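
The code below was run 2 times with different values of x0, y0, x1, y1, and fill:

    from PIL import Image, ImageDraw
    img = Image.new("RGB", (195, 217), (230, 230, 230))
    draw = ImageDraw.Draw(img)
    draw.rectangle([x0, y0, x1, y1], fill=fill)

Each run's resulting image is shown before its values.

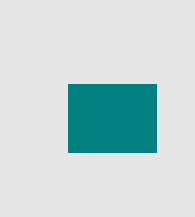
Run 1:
x0 = 68
y0 = 84
x1 = 156
y1 = 152
fill = 'teal'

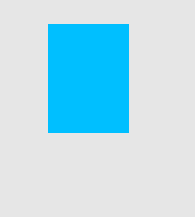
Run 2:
x0 = 48
y0 = 24
x1 = 128
y1 = 132
fill = 'deepskyblue'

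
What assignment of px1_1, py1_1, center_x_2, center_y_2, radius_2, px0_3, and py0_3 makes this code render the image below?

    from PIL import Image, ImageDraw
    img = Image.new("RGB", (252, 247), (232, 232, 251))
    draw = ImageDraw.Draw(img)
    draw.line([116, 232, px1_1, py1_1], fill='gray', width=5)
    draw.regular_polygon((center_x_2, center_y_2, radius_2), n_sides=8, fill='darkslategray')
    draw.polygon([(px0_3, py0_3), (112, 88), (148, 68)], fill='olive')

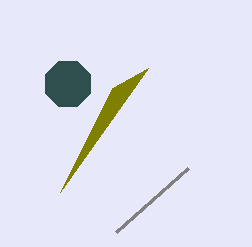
px1_1 = 188; py1_1 = 168; center_x_2 = 68; center_y_2 = 84; radius_2 = 24; px0_3 = 60; py0_3 = 192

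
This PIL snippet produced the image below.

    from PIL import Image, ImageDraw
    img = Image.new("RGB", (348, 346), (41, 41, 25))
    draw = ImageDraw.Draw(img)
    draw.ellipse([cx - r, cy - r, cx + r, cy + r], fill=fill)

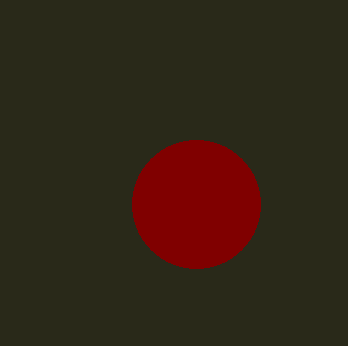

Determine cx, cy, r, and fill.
cx = 196
cy = 204
r = 64
fill = 'maroon'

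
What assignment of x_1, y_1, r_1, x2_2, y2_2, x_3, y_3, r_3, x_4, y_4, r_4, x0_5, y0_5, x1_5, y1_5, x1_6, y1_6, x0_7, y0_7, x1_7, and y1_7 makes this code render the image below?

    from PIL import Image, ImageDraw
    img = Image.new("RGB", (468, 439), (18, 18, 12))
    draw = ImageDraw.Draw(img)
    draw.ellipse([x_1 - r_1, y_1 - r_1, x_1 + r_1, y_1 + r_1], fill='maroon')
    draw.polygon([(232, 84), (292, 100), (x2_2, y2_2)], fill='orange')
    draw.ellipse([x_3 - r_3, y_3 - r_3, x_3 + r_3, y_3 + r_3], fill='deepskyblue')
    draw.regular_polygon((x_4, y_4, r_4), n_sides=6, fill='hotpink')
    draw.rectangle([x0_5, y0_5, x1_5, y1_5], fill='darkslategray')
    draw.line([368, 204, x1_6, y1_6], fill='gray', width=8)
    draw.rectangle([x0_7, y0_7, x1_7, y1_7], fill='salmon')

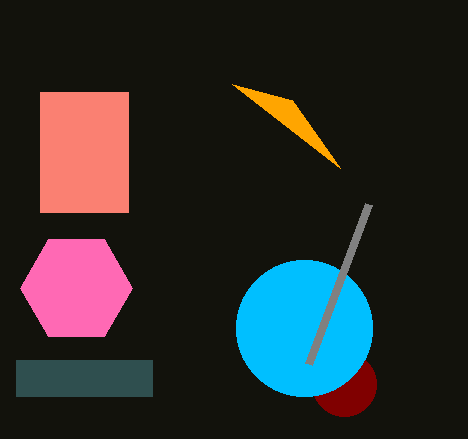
x_1 = 344; y_1 = 384; r_1 = 32; x2_2 = 340; y2_2 = 168; x_3 = 304; y_3 = 328; r_3 = 68; x_4 = 76; y_4 = 288; r_4 = 56; x0_5 = 16; y0_5 = 360; x1_5 = 152; y1_5 = 396; x1_6 = 308; y1_6 = 364; x0_7 = 40; y0_7 = 92; x1_7 = 128; y1_7 = 212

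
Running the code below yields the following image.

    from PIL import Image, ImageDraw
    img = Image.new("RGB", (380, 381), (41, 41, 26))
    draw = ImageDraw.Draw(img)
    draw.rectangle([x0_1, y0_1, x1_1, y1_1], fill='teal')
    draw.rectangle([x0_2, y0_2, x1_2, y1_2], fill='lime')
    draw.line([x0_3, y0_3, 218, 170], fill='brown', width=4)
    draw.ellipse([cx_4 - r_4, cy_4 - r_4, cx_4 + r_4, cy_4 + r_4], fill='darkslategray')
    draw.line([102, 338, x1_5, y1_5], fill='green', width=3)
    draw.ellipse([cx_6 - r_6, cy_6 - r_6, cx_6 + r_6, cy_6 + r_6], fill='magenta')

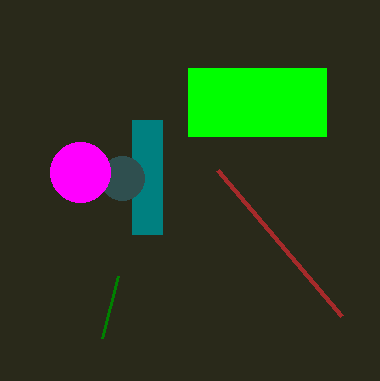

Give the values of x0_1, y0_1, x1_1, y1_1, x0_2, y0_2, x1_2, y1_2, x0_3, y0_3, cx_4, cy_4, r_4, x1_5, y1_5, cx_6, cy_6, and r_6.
x0_1 = 132
y0_1 = 120
x1_1 = 162
y1_1 = 234
x0_2 = 188
y0_2 = 68
x1_2 = 326
y1_2 = 136
x0_3 = 342
y0_3 = 316
cx_4 = 122
cy_4 = 178
r_4 = 22
x1_5 = 118
y1_5 = 276
cx_6 = 80
cy_6 = 172
r_6 = 30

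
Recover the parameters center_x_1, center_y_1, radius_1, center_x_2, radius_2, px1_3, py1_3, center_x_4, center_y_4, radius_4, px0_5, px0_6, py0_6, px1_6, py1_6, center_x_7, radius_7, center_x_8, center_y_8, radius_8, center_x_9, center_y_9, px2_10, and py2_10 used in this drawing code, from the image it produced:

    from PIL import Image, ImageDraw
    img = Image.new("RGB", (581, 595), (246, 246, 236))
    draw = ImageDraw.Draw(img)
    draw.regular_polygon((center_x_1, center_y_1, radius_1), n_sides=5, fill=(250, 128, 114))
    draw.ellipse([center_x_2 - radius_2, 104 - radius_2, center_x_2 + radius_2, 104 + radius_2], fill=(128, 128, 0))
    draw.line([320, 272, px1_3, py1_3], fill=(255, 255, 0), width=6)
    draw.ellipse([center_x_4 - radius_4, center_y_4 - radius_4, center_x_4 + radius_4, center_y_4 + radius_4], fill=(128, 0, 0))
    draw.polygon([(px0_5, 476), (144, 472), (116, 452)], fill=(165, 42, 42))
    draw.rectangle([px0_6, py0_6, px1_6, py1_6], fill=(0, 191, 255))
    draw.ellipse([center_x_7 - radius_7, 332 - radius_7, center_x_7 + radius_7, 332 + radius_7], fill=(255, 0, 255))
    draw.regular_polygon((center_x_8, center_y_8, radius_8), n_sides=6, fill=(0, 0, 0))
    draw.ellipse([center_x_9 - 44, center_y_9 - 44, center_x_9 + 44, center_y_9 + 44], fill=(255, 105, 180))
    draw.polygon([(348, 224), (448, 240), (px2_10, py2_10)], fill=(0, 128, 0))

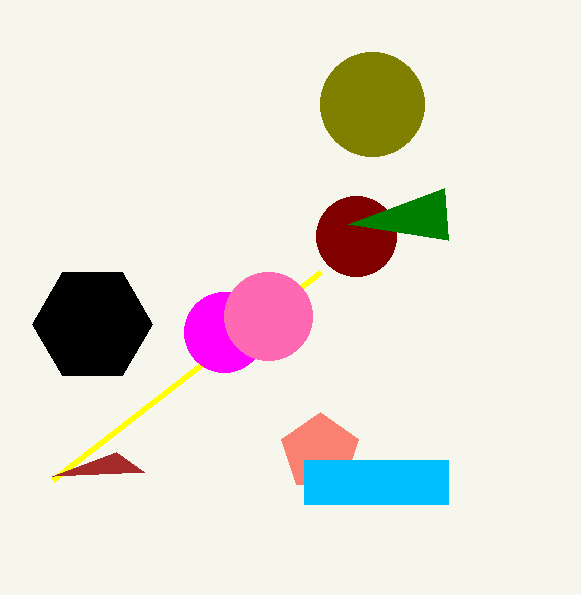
center_x_1 = 320
center_y_1 = 452
radius_1 = 40
center_x_2 = 372
radius_2 = 52
px1_3 = 52
py1_3 = 480
center_x_4 = 356
center_y_4 = 236
radius_4 = 40
px0_5 = 52
px0_6 = 304
py0_6 = 460
px1_6 = 448
py1_6 = 504
center_x_7 = 224
radius_7 = 40
center_x_8 = 92
center_y_8 = 324
radius_8 = 60
center_x_9 = 268
center_y_9 = 316
px2_10 = 444
py2_10 = 188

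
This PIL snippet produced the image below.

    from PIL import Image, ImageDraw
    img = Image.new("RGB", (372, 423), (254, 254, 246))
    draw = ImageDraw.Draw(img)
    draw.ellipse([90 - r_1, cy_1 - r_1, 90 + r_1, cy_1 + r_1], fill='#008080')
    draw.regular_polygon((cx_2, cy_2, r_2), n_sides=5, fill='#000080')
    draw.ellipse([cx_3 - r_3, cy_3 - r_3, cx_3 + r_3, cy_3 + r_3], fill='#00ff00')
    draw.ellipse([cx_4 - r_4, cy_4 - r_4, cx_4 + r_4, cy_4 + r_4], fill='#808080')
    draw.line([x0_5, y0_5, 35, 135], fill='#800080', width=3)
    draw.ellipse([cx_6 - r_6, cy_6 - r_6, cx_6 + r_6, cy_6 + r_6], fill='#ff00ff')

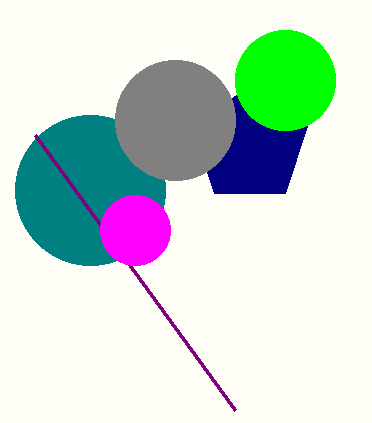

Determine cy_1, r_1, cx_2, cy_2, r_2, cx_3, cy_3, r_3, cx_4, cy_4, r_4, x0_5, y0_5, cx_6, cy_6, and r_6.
cy_1 = 190; r_1 = 75; cx_2 = 250; cy_2 = 145; r_2 = 60; cx_3 = 285; cy_3 = 80; r_3 = 50; cx_4 = 175; cy_4 = 120; r_4 = 60; x0_5 = 235; y0_5 = 410; cx_6 = 135; cy_6 = 230; r_6 = 35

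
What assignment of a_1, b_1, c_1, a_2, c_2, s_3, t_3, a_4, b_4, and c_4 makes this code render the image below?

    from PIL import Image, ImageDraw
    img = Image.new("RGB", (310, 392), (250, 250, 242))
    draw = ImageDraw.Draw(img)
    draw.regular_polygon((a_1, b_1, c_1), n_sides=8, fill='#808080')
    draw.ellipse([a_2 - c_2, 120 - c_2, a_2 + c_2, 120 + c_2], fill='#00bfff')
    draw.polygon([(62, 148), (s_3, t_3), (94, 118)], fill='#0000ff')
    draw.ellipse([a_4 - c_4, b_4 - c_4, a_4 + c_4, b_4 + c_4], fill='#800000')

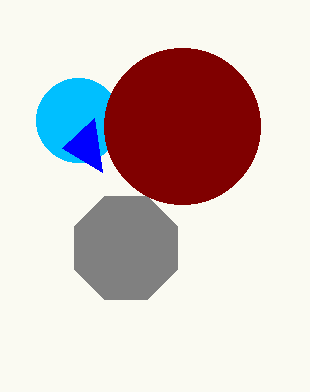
a_1 = 126, b_1 = 248, c_1 = 56, a_2 = 78, c_2 = 42, s_3 = 102, t_3 = 172, a_4 = 182, b_4 = 126, c_4 = 78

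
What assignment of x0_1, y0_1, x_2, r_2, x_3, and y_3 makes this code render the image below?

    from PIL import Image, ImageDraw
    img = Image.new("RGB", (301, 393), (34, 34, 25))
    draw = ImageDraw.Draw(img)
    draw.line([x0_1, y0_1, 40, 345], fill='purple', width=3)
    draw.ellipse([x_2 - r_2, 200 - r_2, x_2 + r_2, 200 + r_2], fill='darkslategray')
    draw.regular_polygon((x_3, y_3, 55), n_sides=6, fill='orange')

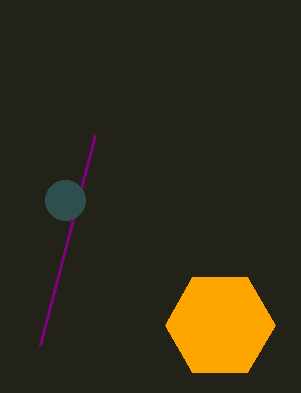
x0_1 = 95
y0_1 = 135
x_2 = 65
r_2 = 20
x_3 = 220
y_3 = 325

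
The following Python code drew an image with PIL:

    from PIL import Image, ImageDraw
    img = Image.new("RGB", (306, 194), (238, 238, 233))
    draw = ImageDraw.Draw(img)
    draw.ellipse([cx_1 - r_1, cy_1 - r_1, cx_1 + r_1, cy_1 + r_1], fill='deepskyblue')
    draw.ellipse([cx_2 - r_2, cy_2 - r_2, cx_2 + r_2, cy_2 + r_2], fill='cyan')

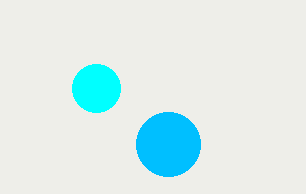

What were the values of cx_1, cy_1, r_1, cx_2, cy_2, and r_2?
cx_1 = 168; cy_1 = 144; r_1 = 32; cx_2 = 96; cy_2 = 88; r_2 = 24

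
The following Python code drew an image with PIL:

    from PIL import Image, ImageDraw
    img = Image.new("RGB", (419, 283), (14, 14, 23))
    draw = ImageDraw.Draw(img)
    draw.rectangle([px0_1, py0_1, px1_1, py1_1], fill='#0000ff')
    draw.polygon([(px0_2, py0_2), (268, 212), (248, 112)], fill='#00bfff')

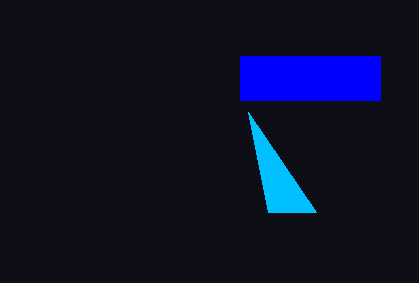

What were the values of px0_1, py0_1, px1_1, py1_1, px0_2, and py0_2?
px0_1 = 240
py0_1 = 56
px1_1 = 380
py1_1 = 100
px0_2 = 316
py0_2 = 212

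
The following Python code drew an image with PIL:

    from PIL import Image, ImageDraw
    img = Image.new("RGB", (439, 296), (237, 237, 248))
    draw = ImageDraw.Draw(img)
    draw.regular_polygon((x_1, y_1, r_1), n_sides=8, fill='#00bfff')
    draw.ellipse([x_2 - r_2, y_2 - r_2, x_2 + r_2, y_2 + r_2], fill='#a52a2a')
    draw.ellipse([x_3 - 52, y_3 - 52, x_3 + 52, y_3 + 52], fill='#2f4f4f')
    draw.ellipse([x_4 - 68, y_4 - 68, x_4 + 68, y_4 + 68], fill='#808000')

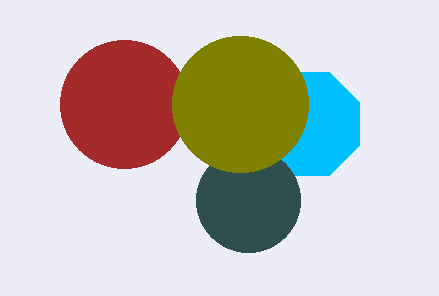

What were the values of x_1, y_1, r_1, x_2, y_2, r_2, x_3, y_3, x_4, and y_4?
x_1 = 308, y_1 = 124, r_1 = 56, x_2 = 124, y_2 = 104, r_2 = 64, x_3 = 248, y_3 = 200, x_4 = 240, y_4 = 104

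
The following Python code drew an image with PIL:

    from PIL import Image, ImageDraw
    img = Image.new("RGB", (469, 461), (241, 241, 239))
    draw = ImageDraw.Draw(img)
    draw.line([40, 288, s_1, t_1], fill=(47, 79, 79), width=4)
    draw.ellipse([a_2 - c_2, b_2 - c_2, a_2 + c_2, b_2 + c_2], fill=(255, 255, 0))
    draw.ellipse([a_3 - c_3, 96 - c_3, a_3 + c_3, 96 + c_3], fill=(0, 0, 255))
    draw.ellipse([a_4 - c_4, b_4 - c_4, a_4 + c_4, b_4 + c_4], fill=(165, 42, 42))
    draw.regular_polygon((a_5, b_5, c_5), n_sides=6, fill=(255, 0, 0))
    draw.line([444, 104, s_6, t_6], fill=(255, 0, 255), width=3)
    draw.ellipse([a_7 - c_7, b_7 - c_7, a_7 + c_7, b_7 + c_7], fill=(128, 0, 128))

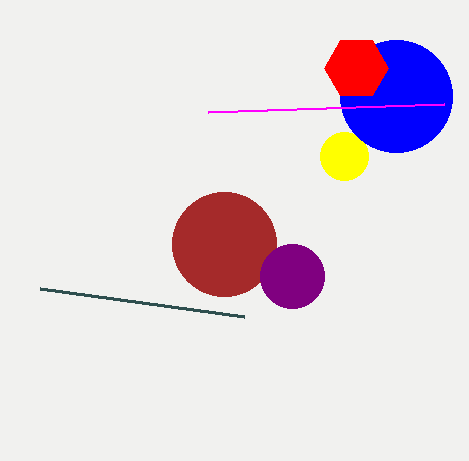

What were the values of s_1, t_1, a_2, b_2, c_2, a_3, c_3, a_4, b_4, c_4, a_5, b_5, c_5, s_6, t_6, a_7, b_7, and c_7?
s_1 = 244
t_1 = 316
a_2 = 344
b_2 = 156
c_2 = 24
a_3 = 396
c_3 = 56
a_4 = 224
b_4 = 244
c_4 = 52
a_5 = 356
b_5 = 68
c_5 = 32
s_6 = 208
t_6 = 112
a_7 = 292
b_7 = 276
c_7 = 32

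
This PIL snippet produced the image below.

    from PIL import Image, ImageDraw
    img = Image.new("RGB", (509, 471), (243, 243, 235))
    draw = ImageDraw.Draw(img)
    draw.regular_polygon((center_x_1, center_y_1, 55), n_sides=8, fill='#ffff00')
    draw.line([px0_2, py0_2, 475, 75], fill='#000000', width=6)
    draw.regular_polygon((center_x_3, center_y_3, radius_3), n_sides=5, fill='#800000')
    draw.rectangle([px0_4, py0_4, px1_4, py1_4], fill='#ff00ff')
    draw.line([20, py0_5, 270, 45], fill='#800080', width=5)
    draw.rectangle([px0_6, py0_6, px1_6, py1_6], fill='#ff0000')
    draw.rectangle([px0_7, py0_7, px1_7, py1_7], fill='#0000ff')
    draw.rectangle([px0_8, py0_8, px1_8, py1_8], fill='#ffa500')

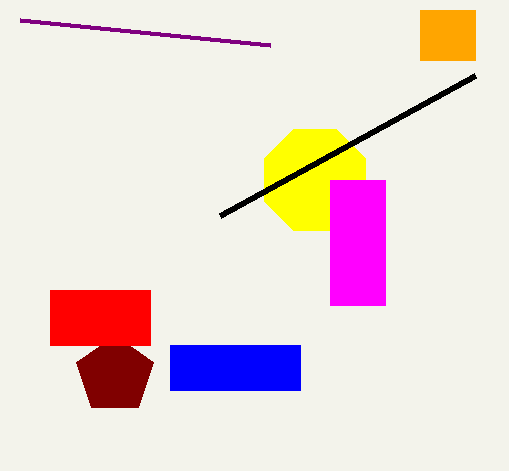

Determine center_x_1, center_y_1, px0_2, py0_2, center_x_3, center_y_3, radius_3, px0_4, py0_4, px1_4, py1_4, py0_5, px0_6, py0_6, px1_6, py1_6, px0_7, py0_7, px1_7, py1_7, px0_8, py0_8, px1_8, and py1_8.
center_x_1 = 315, center_y_1 = 180, px0_2 = 220, py0_2 = 215, center_x_3 = 115, center_y_3 = 375, radius_3 = 40, px0_4 = 330, py0_4 = 180, px1_4 = 385, py1_4 = 305, py0_5 = 20, px0_6 = 50, py0_6 = 290, px1_6 = 150, py1_6 = 345, px0_7 = 170, py0_7 = 345, px1_7 = 300, py1_7 = 390, px0_8 = 420, py0_8 = 10, px1_8 = 475, py1_8 = 60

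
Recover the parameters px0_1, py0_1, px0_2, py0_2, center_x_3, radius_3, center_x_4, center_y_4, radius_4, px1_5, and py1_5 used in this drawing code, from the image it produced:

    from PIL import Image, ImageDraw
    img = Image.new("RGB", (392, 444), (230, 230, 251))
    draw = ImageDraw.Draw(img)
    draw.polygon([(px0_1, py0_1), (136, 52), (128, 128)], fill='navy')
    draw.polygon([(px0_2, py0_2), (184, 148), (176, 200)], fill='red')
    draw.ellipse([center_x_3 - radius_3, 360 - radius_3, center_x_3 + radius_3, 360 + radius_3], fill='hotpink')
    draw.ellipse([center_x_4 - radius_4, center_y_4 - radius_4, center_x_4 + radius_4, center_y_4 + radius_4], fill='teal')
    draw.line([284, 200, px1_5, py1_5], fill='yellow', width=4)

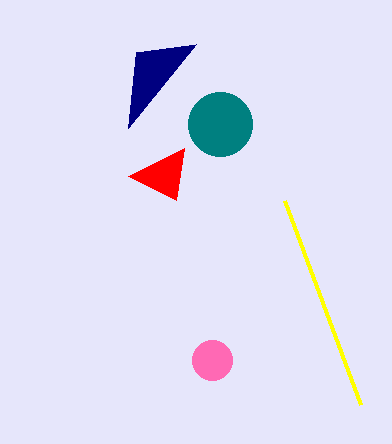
px0_1 = 196, py0_1 = 44, px0_2 = 128, py0_2 = 176, center_x_3 = 212, radius_3 = 20, center_x_4 = 220, center_y_4 = 124, radius_4 = 32, px1_5 = 360, py1_5 = 404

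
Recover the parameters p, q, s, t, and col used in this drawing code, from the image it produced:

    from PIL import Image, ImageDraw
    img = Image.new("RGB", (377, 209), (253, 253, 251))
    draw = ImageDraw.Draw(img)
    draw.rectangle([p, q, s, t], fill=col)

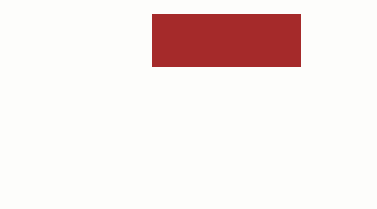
p = 152
q = 14
s = 300
t = 66
col = 'brown'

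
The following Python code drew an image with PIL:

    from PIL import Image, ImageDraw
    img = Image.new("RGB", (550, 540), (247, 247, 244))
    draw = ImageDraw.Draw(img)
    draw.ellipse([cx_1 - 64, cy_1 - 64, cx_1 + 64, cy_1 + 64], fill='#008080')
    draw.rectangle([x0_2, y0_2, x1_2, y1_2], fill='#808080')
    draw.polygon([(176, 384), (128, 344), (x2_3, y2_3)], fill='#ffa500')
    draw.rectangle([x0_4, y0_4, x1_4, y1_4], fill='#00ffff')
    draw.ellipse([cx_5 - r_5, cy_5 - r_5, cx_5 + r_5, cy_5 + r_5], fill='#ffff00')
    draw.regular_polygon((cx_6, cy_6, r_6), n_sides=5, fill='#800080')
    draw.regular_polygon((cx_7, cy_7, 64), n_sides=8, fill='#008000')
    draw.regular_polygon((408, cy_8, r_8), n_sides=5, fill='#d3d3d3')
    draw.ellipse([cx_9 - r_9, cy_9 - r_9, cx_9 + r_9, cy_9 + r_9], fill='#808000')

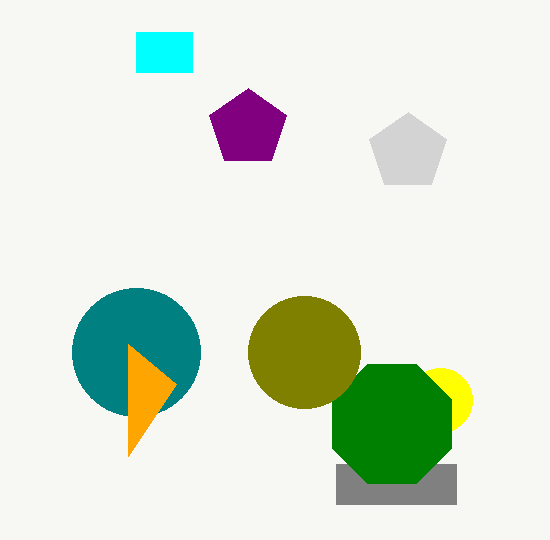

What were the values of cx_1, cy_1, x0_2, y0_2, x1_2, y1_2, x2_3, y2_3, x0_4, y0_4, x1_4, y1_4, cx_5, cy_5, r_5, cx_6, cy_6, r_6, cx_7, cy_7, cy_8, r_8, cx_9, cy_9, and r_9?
cx_1 = 136; cy_1 = 352; x0_2 = 336; y0_2 = 464; x1_2 = 456; y1_2 = 504; x2_3 = 128; y2_3 = 456; x0_4 = 136; y0_4 = 32; x1_4 = 192; y1_4 = 72; cx_5 = 440; cy_5 = 400; r_5 = 32; cx_6 = 248; cy_6 = 128; r_6 = 40; cx_7 = 392; cy_7 = 424; cy_8 = 152; r_8 = 40; cx_9 = 304; cy_9 = 352; r_9 = 56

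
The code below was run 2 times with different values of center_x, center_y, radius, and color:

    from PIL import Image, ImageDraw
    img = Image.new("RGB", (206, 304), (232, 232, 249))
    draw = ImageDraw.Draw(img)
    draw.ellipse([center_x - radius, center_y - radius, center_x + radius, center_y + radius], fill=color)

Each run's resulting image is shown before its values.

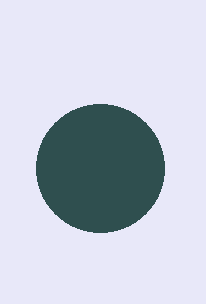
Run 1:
center_x = 100, center_y = 168, radius = 64, color = 'darkslategray'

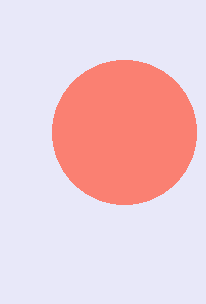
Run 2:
center_x = 124
center_y = 132
radius = 72
color = 'salmon'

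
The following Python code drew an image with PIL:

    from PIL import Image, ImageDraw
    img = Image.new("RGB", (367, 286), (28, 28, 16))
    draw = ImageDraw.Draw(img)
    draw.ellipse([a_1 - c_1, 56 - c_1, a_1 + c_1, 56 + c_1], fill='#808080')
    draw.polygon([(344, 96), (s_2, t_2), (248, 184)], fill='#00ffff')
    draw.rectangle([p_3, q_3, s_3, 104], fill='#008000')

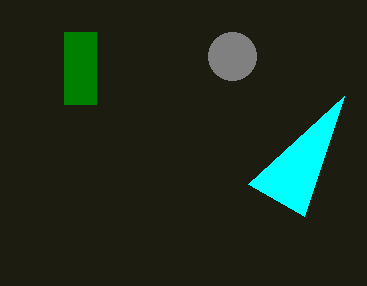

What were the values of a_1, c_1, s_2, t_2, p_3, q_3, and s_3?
a_1 = 232, c_1 = 24, s_2 = 304, t_2 = 216, p_3 = 64, q_3 = 32, s_3 = 96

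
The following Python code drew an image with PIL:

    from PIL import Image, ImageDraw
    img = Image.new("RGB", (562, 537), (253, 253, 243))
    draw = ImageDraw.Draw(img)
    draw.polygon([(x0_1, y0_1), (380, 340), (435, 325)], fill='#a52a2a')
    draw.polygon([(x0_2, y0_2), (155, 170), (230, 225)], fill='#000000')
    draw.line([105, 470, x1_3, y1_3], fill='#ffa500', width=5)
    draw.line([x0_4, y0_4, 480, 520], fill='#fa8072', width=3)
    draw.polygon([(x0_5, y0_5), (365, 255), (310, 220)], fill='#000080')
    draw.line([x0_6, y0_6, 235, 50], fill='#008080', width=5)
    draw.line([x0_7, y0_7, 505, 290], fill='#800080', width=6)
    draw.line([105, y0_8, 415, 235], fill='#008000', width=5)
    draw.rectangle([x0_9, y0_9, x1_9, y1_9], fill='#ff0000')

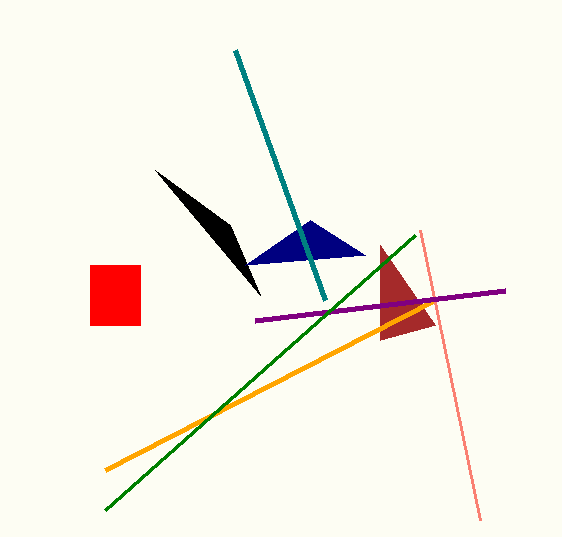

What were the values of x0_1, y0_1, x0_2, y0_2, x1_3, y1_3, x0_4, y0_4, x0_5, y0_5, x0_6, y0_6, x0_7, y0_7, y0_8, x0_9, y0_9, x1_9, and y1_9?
x0_1 = 380
y0_1 = 245
x0_2 = 260
y0_2 = 295
x1_3 = 435
y1_3 = 300
x0_4 = 420
y0_4 = 230
x0_5 = 245
y0_5 = 265
x0_6 = 325
y0_6 = 300
x0_7 = 255
y0_7 = 320
y0_8 = 510
x0_9 = 90
y0_9 = 265
x1_9 = 140
y1_9 = 325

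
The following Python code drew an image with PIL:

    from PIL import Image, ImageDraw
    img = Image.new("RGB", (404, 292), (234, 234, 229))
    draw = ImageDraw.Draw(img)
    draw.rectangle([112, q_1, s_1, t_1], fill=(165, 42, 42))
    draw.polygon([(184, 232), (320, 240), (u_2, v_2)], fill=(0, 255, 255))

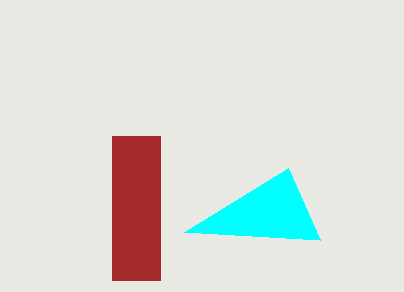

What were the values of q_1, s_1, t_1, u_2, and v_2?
q_1 = 136, s_1 = 160, t_1 = 280, u_2 = 288, v_2 = 168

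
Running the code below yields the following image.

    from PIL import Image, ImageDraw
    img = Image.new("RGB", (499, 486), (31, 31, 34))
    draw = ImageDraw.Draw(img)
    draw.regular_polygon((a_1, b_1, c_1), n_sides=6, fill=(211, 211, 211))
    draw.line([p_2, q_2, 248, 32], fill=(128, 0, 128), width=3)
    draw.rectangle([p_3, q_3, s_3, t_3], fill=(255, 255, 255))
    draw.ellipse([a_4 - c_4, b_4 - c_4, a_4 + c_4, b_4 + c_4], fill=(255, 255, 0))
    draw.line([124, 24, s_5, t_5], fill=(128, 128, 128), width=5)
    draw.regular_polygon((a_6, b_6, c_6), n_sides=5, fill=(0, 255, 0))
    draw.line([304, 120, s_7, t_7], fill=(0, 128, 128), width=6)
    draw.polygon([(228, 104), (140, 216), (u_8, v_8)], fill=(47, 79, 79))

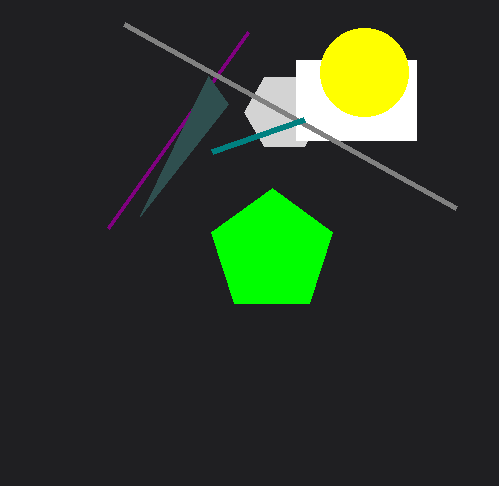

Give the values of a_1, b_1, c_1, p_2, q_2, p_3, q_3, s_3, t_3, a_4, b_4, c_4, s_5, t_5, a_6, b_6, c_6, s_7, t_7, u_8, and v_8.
a_1 = 284, b_1 = 112, c_1 = 40, p_2 = 108, q_2 = 228, p_3 = 296, q_3 = 60, s_3 = 416, t_3 = 140, a_4 = 364, b_4 = 72, c_4 = 44, s_5 = 456, t_5 = 208, a_6 = 272, b_6 = 252, c_6 = 64, s_7 = 212, t_7 = 152, u_8 = 208, v_8 = 76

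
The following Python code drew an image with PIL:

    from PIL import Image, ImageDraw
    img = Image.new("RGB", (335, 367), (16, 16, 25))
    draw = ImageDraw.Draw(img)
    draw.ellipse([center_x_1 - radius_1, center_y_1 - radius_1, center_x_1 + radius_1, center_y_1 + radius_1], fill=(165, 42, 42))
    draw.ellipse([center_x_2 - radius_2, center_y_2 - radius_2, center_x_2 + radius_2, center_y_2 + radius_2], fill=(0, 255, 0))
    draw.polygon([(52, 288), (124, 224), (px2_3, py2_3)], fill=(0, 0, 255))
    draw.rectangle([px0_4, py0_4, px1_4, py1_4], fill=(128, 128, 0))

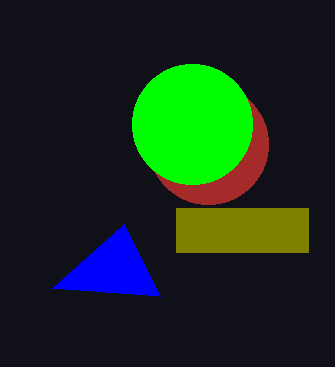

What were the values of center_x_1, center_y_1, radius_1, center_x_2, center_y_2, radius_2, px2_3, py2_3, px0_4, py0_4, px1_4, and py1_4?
center_x_1 = 208; center_y_1 = 144; radius_1 = 60; center_x_2 = 192; center_y_2 = 124; radius_2 = 60; px2_3 = 160; py2_3 = 296; px0_4 = 176; py0_4 = 208; px1_4 = 308; py1_4 = 252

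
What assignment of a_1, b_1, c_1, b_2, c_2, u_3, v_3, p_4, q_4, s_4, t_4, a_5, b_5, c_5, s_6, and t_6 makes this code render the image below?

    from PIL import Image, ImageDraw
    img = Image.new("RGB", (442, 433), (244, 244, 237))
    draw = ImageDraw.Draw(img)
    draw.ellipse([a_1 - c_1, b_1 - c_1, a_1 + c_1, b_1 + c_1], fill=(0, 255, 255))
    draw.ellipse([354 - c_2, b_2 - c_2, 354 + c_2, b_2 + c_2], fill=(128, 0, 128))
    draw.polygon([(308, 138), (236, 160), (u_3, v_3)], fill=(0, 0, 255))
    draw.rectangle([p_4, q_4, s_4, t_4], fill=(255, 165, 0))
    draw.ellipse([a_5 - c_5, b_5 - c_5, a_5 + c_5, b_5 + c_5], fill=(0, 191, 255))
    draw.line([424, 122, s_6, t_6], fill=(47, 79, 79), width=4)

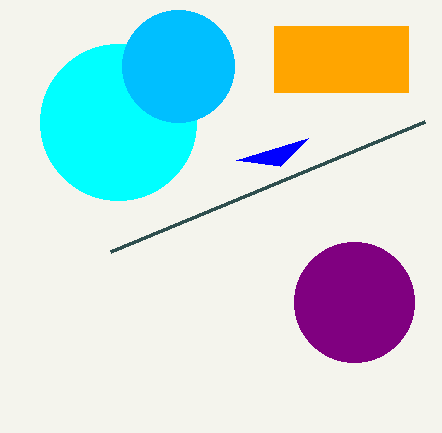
a_1 = 118, b_1 = 122, c_1 = 78, b_2 = 302, c_2 = 60, u_3 = 280, v_3 = 166, p_4 = 274, q_4 = 26, s_4 = 408, t_4 = 92, a_5 = 178, b_5 = 66, c_5 = 56, s_6 = 110, t_6 = 252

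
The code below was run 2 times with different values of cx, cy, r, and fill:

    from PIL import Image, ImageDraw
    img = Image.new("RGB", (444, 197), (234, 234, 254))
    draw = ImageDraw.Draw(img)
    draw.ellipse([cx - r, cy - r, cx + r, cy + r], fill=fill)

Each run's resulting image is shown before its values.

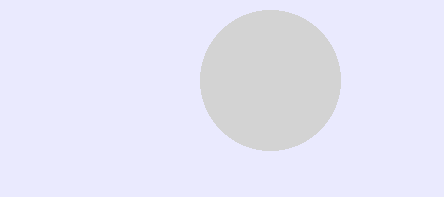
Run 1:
cx = 270; cy = 80; r = 70; fill = 'lightgray'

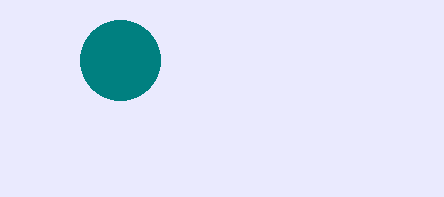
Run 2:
cx = 120, cy = 60, r = 40, fill = 'teal'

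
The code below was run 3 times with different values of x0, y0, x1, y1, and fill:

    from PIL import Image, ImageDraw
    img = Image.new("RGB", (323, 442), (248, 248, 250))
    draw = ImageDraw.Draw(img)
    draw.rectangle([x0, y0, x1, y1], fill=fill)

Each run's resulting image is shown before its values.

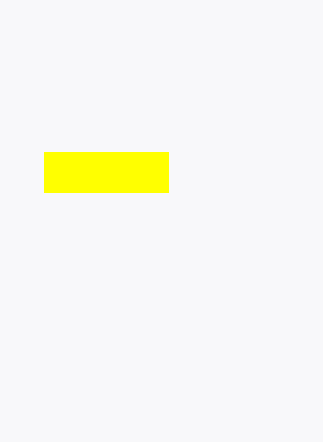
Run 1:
x0 = 44, y0 = 152, x1 = 168, y1 = 192, fill = 'yellow'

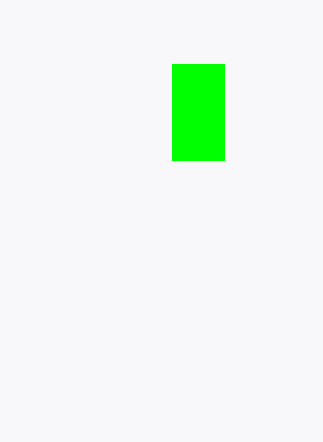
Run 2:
x0 = 172
y0 = 64
x1 = 224
y1 = 160
fill = 'lime'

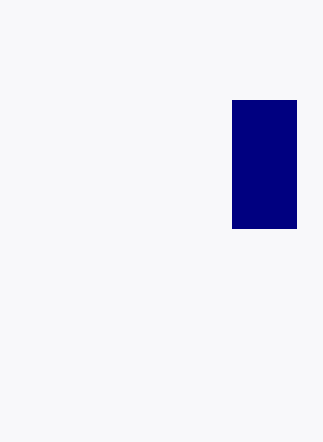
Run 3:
x0 = 232
y0 = 100
x1 = 296
y1 = 228
fill = 'navy'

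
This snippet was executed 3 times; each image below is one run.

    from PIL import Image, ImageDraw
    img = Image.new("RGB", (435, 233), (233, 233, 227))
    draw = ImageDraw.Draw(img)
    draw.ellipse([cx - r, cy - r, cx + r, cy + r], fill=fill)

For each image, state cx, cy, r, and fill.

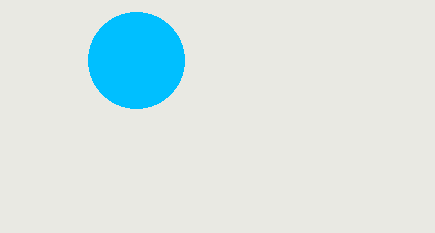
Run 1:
cx = 136, cy = 60, r = 48, fill = 'deepskyblue'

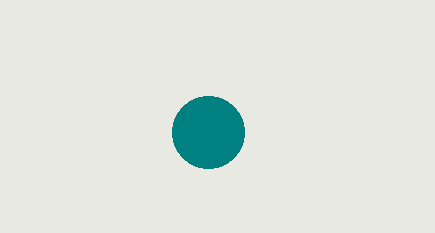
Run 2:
cx = 208, cy = 132, r = 36, fill = 'teal'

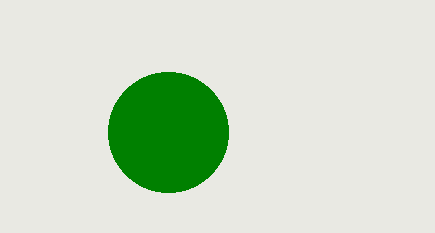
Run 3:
cx = 168, cy = 132, r = 60, fill = 'green'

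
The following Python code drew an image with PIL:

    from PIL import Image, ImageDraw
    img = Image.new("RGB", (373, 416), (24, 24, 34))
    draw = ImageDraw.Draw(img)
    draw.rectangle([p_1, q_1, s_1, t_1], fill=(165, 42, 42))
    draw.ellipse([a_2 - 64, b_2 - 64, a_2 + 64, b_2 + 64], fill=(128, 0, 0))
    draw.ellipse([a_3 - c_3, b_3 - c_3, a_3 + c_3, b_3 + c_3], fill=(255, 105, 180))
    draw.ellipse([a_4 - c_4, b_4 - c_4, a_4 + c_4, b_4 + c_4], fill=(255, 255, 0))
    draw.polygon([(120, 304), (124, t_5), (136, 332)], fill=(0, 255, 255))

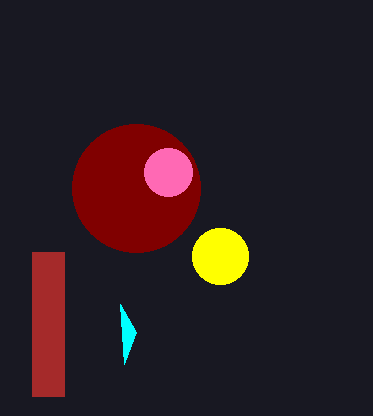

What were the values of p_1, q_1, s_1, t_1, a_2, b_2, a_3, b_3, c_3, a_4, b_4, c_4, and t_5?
p_1 = 32; q_1 = 252; s_1 = 64; t_1 = 396; a_2 = 136; b_2 = 188; a_3 = 168; b_3 = 172; c_3 = 24; a_4 = 220; b_4 = 256; c_4 = 28; t_5 = 364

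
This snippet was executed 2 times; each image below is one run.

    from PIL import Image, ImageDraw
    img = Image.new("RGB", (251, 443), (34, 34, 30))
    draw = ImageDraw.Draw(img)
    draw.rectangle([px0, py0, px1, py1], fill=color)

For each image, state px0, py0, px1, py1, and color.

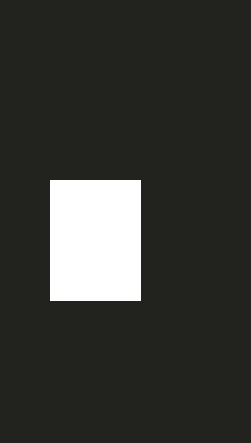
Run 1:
px0 = 50, py0 = 180, px1 = 140, py1 = 300, color = 'white'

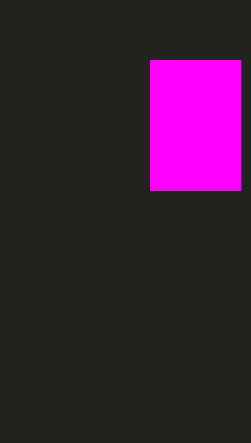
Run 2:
px0 = 150
py0 = 60
px1 = 240
py1 = 190
color = 'magenta'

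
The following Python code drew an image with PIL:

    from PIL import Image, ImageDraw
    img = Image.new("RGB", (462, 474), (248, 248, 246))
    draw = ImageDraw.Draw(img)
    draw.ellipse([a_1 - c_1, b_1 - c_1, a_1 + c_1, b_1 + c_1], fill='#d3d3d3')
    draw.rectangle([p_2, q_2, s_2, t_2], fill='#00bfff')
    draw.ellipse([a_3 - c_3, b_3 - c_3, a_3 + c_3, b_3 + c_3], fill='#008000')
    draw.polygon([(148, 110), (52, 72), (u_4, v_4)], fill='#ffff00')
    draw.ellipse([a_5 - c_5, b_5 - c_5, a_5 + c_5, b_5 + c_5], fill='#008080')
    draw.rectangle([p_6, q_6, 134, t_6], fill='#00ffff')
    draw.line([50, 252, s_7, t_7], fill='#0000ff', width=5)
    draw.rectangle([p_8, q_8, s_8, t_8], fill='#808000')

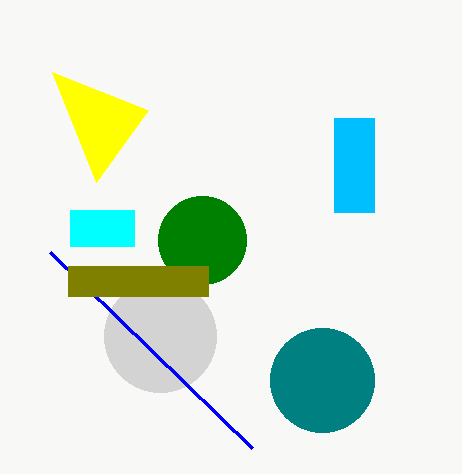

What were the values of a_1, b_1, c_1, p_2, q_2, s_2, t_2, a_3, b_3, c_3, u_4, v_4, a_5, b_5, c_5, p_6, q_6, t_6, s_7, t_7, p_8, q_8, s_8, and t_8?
a_1 = 160; b_1 = 336; c_1 = 56; p_2 = 334; q_2 = 118; s_2 = 374; t_2 = 212; a_3 = 202; b_3 = 240; c_3 = 44; u_4 = 96; v_4 = 182; a_5 = 322; b_5 = 380; c_5 = 52; p_6 = 70; q_6 = 210; t_6 = 246; s_7 = 252; t_7 = 448; p_8 = 68; q_8 = 266; s_8 = 208; t_8 = 296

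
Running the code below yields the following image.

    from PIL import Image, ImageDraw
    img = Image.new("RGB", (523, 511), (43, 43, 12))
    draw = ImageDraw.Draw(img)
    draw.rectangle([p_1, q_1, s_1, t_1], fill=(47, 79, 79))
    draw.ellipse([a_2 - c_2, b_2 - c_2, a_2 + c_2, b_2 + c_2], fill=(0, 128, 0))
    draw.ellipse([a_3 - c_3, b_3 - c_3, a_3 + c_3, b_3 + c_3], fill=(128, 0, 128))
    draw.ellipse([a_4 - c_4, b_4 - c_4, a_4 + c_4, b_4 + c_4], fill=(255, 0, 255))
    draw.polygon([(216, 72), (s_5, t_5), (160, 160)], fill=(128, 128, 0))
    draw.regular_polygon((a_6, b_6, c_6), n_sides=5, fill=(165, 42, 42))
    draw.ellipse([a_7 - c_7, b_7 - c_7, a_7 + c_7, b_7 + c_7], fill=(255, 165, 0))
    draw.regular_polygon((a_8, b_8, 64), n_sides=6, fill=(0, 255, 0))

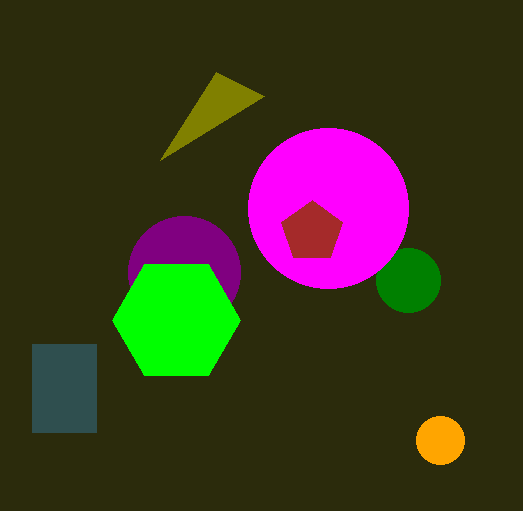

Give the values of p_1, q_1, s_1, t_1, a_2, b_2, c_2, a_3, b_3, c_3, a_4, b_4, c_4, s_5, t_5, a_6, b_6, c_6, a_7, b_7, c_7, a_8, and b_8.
p_1 = 32
q_1 = 344
s_1 = 96
t_1 = 432
a_2 = 408
b_2 = 280
c_2 = 32
a_3 = 184
b_3 = 272
c_3 = 56
a_4 = 328
b_4 = 208
c_4 = 80
s_5 = 264
t_5 = 96
a_6 = 312
b_6 = 232
c_6 = 32
a_7 = 440
b_7 = 440
c_7 = 24
a_8 = 176
b_8 = 320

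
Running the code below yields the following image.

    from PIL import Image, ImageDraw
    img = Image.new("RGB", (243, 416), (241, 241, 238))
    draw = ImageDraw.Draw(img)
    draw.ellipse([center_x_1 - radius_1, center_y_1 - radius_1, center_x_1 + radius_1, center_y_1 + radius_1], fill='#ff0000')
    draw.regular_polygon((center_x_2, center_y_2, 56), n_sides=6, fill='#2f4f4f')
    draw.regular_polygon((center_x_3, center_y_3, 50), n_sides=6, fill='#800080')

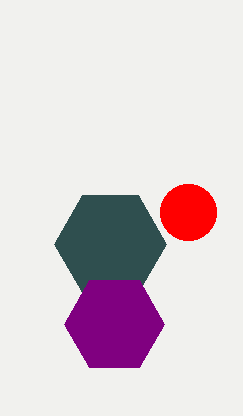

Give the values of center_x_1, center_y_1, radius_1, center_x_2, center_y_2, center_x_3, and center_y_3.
center_x_1 = 188; center_y_1 = 212; radius_1 = 28; center_x_2 = 110; center_y_2 = 244; center_x_3 = 114; center_y_3 = 324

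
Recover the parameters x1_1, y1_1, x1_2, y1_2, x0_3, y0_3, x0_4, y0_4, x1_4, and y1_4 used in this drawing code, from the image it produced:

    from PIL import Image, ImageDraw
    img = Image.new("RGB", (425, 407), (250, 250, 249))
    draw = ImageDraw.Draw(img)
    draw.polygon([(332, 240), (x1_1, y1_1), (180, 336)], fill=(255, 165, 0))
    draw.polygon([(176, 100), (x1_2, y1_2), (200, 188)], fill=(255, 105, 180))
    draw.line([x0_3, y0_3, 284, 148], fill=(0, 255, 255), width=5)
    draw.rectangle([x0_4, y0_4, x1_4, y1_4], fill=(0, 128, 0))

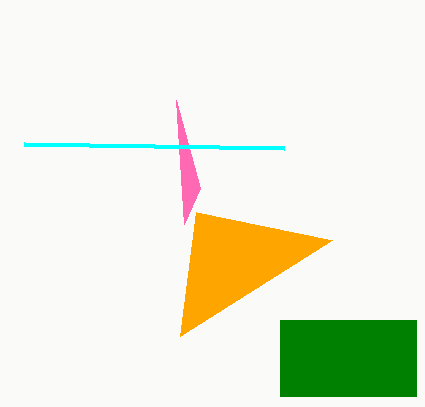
x1_1 = 196, y1_1 = 212, x1_2 = 184, y1_2 = 224, x0_3 = 24, y0_3 = 144, x0_4 = 280, y0_4 = 320, x1_4 = 416, y1_4 = 396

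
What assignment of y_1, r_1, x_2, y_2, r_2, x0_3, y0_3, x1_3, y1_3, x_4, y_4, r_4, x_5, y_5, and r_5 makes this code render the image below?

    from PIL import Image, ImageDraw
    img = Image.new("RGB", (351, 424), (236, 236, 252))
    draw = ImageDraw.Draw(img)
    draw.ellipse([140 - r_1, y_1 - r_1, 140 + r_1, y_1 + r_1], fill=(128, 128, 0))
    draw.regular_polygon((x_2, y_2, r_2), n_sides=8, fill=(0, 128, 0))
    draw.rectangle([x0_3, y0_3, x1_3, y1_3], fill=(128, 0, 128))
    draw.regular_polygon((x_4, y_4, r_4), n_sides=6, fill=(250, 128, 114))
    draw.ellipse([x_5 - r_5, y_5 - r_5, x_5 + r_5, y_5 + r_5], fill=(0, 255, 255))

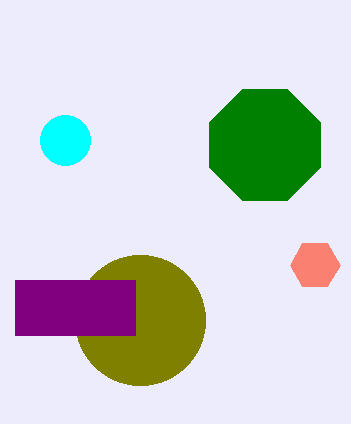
y_1 = 320
r_1 = 65
x_2 = 265
y_2 = 145
r_2 = 60
x0_3 = 15
y0_3 = 280
x1_3 = 135
y1_3 = 335
x_4 = 315
y_4 = 265
r_4 = 25
x_5 = 65
y_5 = 140
r_5 = 25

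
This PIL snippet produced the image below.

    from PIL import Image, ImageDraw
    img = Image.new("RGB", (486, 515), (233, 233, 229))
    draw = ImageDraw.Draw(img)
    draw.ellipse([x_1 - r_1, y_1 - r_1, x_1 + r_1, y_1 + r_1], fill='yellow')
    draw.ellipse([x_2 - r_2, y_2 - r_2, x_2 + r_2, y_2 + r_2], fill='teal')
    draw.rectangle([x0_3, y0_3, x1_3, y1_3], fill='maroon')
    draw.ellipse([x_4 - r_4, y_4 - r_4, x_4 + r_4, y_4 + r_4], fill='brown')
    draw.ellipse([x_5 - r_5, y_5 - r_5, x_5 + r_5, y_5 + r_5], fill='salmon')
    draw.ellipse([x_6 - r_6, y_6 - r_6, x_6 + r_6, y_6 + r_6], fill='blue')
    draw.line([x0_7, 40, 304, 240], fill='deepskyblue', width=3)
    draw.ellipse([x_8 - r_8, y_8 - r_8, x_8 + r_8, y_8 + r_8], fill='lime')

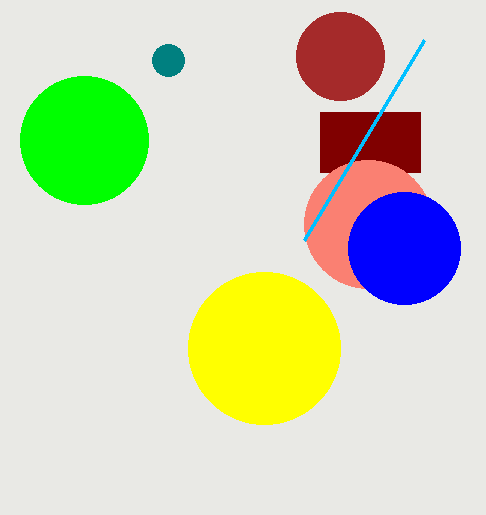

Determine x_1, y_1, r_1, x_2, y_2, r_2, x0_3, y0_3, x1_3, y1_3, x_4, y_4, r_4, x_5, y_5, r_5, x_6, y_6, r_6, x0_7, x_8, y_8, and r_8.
x_1 = 264; y_1 = 348; r_1 = 76; x_2 = 168; y_2 = 60; r_2 = 16; x0_3 = 320; y0_3 = 112; x1_3 = 420; y1_3 = 172; x_4 = 340; y_4 = 56; r_4 = 44; x_5 = 368; y_5 = 224; r_5 = 64; x_6 = 404; y_6 = 248; r_6 = 56; x0_7 = 424; x_8 = 84; y_8 = 140; r_8 = 64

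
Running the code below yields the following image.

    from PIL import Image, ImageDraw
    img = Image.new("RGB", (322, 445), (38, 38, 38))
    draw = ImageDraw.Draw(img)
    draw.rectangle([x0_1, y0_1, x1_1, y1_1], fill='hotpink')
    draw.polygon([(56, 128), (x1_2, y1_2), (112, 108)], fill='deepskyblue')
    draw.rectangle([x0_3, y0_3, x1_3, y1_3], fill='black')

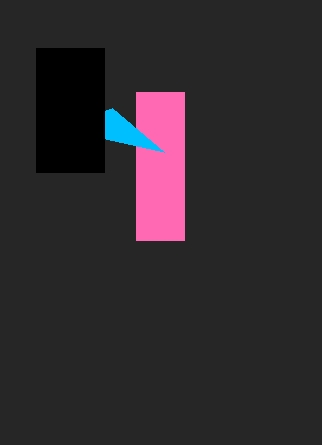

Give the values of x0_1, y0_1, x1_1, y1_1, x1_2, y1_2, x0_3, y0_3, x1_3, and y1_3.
x0_1 = 136; y0_1 = 92; x1_1 = 184; y1_1 = 240; x1_2 = 164; y1_2 = 152; x0_3 = 36; y0_3 = 48; x1_3 = 104; y1_3 = 172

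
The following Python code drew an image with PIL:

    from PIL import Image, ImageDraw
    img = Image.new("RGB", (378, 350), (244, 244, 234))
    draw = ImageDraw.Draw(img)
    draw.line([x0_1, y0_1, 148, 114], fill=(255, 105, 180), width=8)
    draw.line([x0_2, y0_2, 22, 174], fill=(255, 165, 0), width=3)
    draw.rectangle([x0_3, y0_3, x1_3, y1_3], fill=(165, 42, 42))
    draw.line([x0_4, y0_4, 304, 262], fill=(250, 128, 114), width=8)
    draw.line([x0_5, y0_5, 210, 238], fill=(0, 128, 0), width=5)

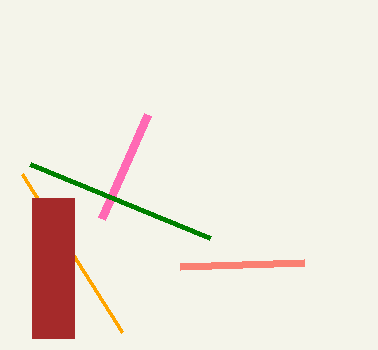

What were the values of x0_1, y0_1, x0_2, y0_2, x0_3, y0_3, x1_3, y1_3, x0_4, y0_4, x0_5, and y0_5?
x0_1 = 102
y0_1 = 218
x0_2 = 122
y0_2 = 332
x0_3 = 32
y0_3 = 198
x1_3 = 74
y1_3 = 338
x0_4 = 180
y0_4 = 266
x0_5 = 30
y0_5 = 164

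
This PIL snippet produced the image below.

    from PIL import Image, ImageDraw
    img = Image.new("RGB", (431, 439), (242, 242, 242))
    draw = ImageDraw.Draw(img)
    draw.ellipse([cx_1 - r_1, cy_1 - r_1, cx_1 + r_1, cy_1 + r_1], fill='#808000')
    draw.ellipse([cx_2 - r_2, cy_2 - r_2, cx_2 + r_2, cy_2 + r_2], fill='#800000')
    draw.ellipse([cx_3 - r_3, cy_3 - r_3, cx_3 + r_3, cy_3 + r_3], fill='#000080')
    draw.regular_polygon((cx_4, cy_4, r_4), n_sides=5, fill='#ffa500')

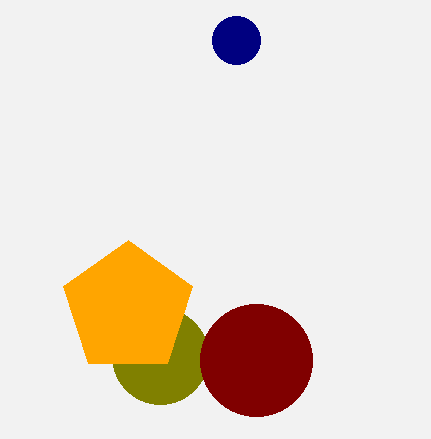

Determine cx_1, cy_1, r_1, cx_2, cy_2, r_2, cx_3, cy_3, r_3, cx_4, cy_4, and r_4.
cx_1 = 160, cy_1 = 356, r_1 = 48, cx_2 = 256, cy_2 = 360, r_2 = 56, cx_3 = 236, cy_3 = 40, r_3 = 24, cx_4 = 128, cy_4 = 308, r_4 = 68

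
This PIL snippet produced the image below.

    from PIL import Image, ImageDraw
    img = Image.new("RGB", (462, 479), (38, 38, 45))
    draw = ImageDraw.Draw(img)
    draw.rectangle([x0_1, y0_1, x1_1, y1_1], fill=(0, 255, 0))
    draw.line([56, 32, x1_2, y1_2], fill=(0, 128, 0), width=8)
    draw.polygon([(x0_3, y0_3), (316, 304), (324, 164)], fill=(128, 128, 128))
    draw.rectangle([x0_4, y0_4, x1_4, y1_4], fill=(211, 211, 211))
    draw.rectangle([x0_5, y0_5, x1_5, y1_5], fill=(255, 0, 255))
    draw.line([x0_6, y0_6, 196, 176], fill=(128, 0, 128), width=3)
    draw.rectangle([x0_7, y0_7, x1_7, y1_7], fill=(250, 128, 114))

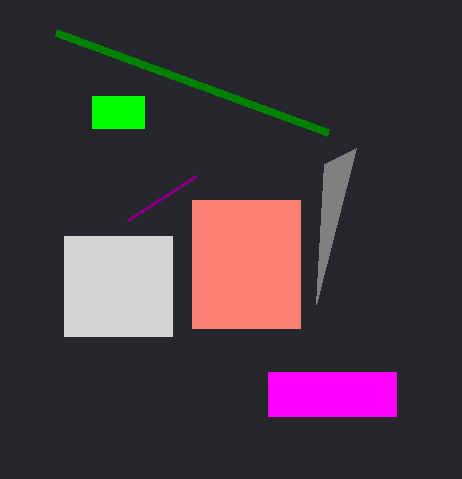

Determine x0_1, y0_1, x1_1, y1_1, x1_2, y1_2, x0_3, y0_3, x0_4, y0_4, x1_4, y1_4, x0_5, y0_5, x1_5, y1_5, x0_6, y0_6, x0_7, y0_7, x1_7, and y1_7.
x0_1 = 92; y0_1 = 96; x1_1 = 144; y1_1 = 128; x1_2 = 328; y1_2 = 132; x0_3 = 356; y0_3 = 148; x0_4 = 64; y0_4 = 236; x1_4 = 172; y1_4 = 336; x0_5 = 268; y0_5 = 372; x1_5 = 396; y1_5 = 416; x0_6 = 128; y0_6 = 220; x0_7 = 192; y0_7 = 200; x1_7 = 300; y1_7 = 328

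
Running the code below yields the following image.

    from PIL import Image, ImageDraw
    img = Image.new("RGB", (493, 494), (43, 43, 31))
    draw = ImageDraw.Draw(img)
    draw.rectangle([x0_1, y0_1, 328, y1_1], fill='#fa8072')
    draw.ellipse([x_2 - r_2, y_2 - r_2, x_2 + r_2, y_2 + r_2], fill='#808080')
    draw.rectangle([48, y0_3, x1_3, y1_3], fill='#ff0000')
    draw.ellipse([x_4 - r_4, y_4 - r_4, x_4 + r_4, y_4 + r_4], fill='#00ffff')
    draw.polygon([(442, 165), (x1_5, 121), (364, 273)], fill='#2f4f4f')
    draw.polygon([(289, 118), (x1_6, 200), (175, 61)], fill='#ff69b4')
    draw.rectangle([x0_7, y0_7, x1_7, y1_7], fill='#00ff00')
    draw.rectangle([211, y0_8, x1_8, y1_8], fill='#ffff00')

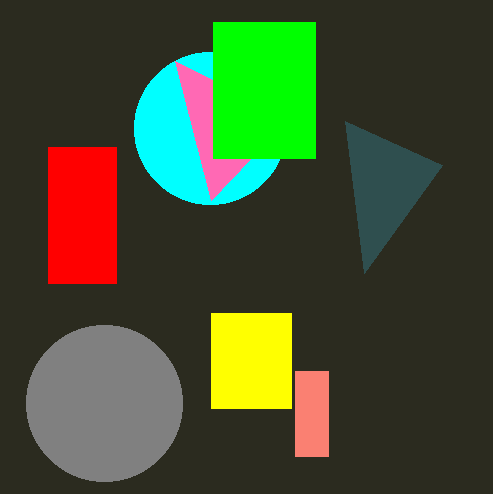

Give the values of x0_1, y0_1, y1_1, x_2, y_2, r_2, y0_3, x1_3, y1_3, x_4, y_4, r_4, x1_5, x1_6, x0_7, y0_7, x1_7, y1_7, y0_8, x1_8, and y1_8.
x0_1 = 295
y0_1 = 371
y1_1 = 456
x_2 = 104
y_2 = 403
r_2 = 78
y0_3 = 147
x1_3 = 116
y1_3 = 283
x_4 = 210
y_4 = 128
r_4 = 76
x1_5 = 345
x1_6 = 211
x0_7 = 213
y0_7 = 22
x1_7 = 315
y1_7 = 158
y0_8 = 313
x1_8 = 291
y1_8 = 408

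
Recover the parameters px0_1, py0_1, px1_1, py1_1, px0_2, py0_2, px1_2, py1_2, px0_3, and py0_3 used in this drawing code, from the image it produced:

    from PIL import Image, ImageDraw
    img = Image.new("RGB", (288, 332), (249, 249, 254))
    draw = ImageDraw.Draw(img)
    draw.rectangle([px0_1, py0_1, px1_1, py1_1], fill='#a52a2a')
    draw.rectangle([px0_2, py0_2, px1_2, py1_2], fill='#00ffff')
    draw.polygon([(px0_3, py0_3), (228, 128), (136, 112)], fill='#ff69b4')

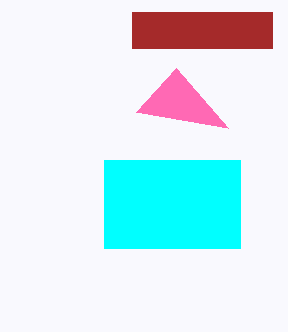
px0_1 = 132; py0_1 = 12; px1_1 = 272; py1_1 = 48; px0_2 = 104; py0_2 = 160; px1_2 = 240; py1_2 = 248; px0_3 = 176; py0_3 = 68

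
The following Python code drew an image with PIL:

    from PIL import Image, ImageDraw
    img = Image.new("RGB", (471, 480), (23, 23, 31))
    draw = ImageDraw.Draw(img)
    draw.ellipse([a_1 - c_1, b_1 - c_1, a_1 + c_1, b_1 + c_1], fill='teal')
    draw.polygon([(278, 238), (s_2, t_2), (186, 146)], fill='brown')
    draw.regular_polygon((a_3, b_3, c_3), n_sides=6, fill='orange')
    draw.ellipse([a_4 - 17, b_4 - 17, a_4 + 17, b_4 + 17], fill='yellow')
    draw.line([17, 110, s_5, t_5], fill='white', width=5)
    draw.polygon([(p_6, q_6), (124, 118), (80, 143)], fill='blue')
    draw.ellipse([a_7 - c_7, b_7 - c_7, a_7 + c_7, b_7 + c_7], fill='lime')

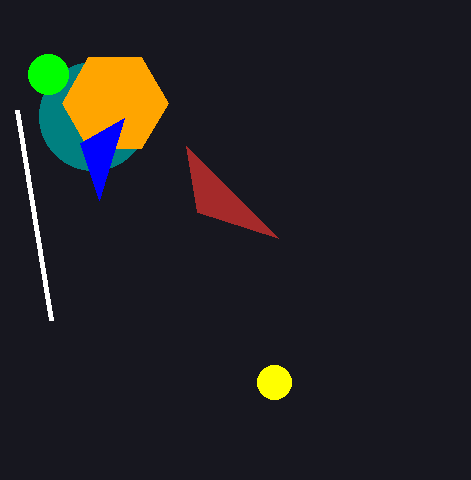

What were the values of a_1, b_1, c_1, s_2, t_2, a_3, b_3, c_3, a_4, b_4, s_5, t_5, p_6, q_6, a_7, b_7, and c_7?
a_1 = 93; b_1 = 116; c_1 = 54; s_2 = 197; t_2 = 212; a_3 = 115; b_3 = 103; c_3 = 53; a_4 = 274; b_4 = 382; s_5 = 51; t_5 = 320; p_6 = 99; q_6 = 200; a_7 = 48; b_7 = 74; c_7 = 20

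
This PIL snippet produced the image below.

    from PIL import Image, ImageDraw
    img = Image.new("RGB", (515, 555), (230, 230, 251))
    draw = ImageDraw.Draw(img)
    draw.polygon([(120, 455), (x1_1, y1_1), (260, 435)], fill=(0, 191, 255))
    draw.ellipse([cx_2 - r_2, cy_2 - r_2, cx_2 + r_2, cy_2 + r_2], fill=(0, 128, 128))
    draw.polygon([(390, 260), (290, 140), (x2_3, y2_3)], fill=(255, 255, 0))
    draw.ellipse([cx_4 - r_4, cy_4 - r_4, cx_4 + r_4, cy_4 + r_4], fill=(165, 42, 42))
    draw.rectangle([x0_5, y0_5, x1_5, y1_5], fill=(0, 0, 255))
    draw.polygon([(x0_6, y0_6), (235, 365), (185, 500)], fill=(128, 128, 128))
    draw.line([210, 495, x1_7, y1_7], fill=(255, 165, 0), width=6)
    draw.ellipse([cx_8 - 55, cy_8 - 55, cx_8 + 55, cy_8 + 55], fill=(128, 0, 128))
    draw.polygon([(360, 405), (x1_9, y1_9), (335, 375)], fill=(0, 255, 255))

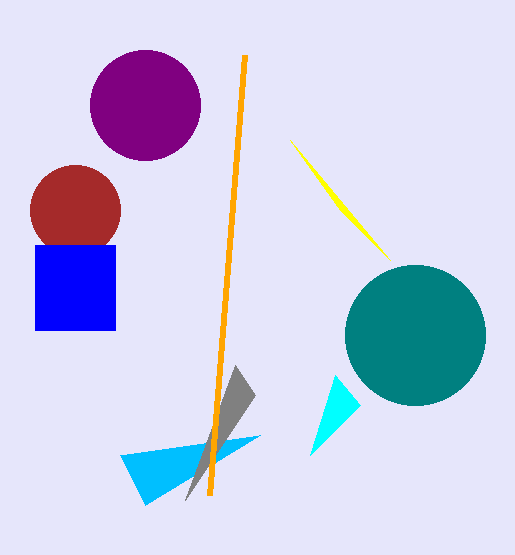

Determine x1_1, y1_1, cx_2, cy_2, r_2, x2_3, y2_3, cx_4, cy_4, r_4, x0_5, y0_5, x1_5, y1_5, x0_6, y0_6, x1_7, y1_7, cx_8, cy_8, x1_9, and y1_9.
x1_1 = 145, y1_1 = 505, cx_2 = 415, cy_2 = 335, r_2 = 70, x2_3 = 340, y2_3 = 210, cx_4 = 75, cy_4 = 210, r_4 = 45, x0_5 = 35, y0_5 = 245, x1_5 = 115, y1_5 = 330, x0_6 = 255, y0_6 = 395, x1_7 = 245, y1_7 = 55, cx_8 = 145, cy_8 = 105, x1_9 = 310, y1_9 = 455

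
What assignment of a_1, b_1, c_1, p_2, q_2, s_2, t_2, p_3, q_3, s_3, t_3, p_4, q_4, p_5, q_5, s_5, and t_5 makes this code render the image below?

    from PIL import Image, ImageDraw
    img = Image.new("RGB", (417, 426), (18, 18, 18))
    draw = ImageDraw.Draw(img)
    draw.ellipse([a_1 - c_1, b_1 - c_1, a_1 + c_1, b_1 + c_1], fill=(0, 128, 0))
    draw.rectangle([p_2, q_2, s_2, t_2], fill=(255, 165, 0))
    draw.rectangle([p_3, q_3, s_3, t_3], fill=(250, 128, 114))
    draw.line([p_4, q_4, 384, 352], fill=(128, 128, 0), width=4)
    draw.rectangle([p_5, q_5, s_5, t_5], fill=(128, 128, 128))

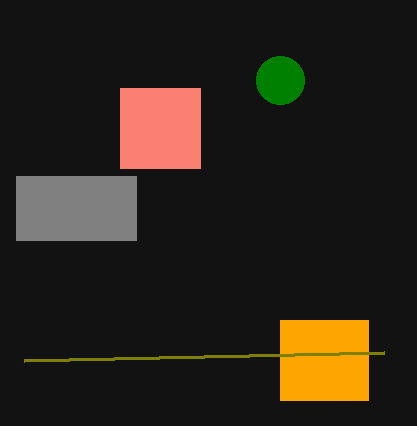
a_1 = 280, b_1 = 80, c_1 = 24, p_2 = 280, q_2 = 320, s_2 = 368, t_2 = 400, p_3 = 120, q_3 = 88, s_3 = 200, t_3 = 168, p_4 = 24, q_4 = 360, p_5 = 16, q_5 = 176, s_5 = 136, t_5 = 240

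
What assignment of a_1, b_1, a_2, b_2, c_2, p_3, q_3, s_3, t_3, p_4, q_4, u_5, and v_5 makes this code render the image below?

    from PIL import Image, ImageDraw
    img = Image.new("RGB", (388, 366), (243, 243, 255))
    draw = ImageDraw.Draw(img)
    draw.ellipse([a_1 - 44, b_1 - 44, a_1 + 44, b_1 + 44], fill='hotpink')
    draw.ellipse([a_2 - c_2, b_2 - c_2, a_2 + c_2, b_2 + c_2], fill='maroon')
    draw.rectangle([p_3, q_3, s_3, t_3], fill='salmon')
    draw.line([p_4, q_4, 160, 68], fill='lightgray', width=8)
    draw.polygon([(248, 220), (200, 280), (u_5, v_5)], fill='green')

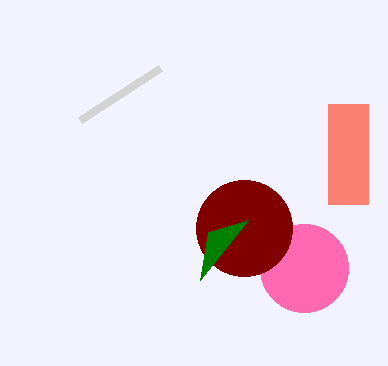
a_1 = 304
b_1 = 268
a_2 = 244
b_2 = 228
c_2 = 48
p_3 = 328
q_3 = 104
s_3 = 368
t_3 = 204
p_4 = 80
q_4 = 120
u_5 = 208
v_5 = 232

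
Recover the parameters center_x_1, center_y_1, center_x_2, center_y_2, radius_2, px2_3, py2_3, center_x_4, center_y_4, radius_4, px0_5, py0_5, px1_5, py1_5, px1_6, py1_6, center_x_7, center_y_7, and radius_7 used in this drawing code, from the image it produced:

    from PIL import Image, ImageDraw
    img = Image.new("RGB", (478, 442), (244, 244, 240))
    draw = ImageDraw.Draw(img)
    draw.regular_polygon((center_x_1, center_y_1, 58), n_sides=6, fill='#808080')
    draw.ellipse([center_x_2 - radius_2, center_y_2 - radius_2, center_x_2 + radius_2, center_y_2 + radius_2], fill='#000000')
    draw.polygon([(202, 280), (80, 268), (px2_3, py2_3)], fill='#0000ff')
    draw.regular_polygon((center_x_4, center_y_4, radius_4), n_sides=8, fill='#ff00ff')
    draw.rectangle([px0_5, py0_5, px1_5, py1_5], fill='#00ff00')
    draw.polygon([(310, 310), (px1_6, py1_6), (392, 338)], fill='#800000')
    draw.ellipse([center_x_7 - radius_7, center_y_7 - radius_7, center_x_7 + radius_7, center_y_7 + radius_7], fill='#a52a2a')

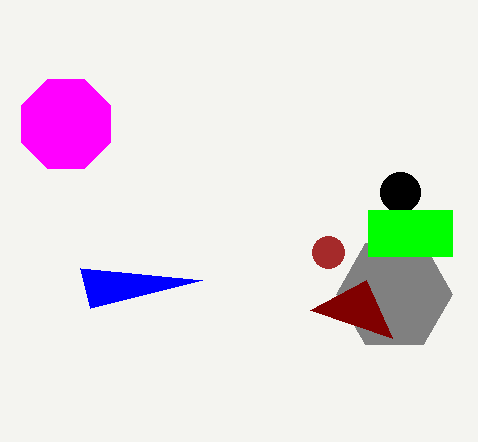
center_x_1 = 394, center_y_1 = 294, center_x_2 = 400, center_y_2 = 192, radius_2 = 20, px2_3 = 90, py2_3 = 308, center_x_4 = 66, center_y_4 = 124, radius_4 = 48, px0_5 = 368, py0_5 = 210, px1_5 = 452, py1_5 = 256, px1_6 = 366, py1_6 = 280, center_x_7 = 328, center_y_7 = 252, radius_7 = 16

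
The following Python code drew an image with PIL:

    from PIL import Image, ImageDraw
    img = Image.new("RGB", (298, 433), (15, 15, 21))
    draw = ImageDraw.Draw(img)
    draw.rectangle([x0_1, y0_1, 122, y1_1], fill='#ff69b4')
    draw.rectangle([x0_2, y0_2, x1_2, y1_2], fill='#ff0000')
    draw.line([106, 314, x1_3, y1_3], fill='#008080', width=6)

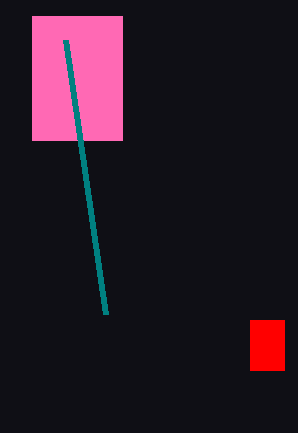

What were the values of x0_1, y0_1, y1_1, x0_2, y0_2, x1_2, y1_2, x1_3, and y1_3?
x0_1 = 32; y0_1 = 16; y1_1 = 140; x0_2 = 250; y0_2 = 320; x1_2 = 284; y1_2 = 370; x1_3 = 66; y1_3 = 40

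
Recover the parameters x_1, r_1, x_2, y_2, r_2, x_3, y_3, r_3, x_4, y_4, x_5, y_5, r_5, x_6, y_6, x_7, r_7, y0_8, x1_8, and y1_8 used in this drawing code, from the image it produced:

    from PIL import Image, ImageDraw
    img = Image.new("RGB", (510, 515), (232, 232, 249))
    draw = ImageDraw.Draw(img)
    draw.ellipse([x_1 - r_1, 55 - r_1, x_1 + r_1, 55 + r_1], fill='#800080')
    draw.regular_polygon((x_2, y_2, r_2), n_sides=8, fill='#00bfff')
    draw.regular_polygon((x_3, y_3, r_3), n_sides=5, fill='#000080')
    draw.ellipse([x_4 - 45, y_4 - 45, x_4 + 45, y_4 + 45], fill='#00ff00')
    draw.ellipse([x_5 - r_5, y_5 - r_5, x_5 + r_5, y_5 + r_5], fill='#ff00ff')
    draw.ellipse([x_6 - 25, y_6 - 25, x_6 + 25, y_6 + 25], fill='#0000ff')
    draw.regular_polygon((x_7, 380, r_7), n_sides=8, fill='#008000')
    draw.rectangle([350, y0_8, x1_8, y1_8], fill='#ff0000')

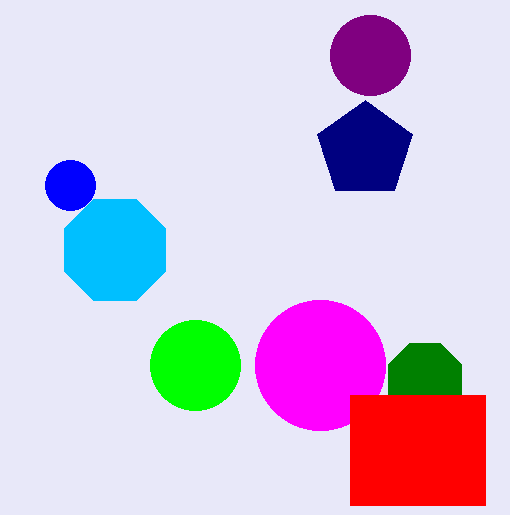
x_1 = 370, r_1 = 40, x_2 = 115, y_2 = 250, r_2 = 55, x_3 = 365, y_3 = 150, r_3 = 50, x_4 = 195, y_4 = 365, x_5 = 320, y_5 = 365, r_5 = 65, x_6 = 70, y_6 = 185, x_7 = 425, r_7 = 40, y0_8 = 395, x1_8 = 485, y1_8 = 505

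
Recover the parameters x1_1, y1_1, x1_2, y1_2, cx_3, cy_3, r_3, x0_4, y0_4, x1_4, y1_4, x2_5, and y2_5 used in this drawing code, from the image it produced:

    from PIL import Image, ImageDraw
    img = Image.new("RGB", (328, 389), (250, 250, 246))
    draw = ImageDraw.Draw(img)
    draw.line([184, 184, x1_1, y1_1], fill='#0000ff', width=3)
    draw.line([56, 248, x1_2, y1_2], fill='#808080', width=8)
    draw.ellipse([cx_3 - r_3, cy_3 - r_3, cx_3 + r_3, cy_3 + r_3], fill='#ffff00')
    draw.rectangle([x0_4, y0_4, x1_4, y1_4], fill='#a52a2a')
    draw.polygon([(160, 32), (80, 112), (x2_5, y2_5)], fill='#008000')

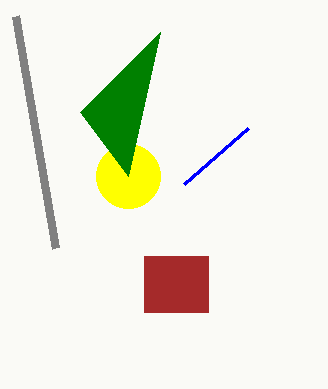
x1_1 = 248; y1_1 = 128; x1_2 = 16; y1_2 = 16; cx_3 = 128; cy_3 = 176; r_3 = 32; x0_4 = 144; y0_4 = 256; x1_4 = 208; y1_4 = 312; x2_5 = 128; y2_5 = 176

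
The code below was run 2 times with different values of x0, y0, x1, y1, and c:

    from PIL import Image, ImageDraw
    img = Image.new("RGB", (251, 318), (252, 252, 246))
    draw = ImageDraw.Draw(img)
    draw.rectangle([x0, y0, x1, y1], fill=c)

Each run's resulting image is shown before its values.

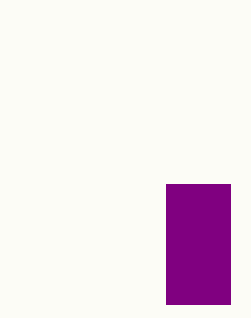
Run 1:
x0 = 166, y0 = 184, x1 = 230, y1 = 304, c = 'purple'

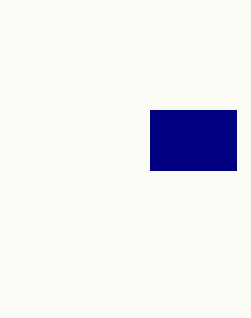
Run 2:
x0 = 150, y0 = 110, x1 = 236, y1 = 170, c = 'navy'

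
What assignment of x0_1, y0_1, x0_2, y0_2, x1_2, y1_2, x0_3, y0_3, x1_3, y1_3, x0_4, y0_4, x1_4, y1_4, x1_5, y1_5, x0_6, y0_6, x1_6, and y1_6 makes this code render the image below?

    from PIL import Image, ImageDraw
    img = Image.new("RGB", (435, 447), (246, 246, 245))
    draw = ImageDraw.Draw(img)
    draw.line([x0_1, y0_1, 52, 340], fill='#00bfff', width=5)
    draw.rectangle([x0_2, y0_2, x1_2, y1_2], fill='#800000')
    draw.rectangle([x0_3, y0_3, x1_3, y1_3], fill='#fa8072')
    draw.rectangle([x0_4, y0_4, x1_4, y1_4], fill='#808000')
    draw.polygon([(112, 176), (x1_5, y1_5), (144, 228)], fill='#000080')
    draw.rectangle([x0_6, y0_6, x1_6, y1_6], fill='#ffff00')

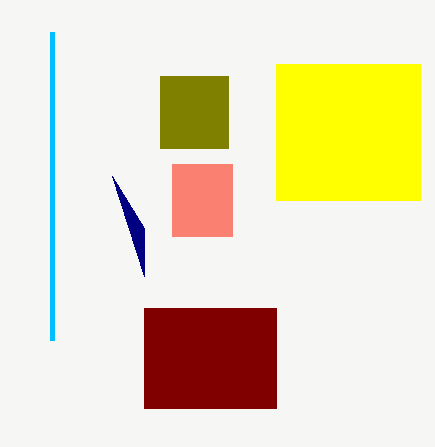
x0_1 = 52; y0_1 = 32; x0_2 = 144; y0_2 = 308; x1_2 = 276; y1_2 = 408; x0_3 = 172; y0_3 = 164; x1_3 = 232; y1_3 = 236; x0_4 = 160; y0_4 = 76; x1_4 = 228; y1_4 = 148; x1_5 = 144; y1_5 = 276; x0_6 = 276; y0_6 = 64; x1_6 = 420; y1_6 = 200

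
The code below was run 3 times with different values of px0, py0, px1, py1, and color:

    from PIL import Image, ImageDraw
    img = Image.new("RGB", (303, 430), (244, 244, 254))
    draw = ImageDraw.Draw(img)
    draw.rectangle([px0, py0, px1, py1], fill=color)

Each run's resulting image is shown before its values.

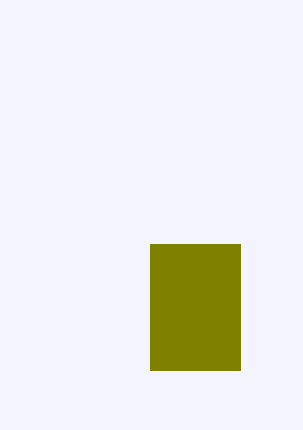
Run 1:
px0 = 150; py0 = 244; px1 = 240; py1 = 370; color = 'olive'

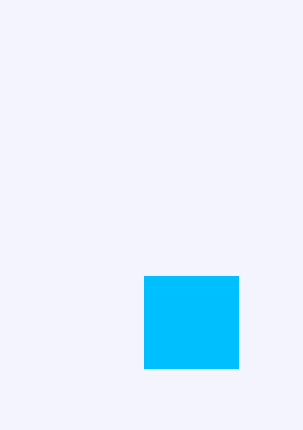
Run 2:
px0 = 144, py0 = 276, px1 = 238, py1 = 368, color = 'deepskyblue'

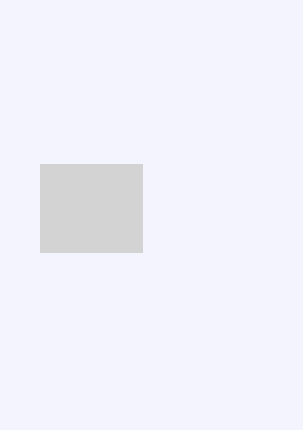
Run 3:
px0 = 40
py0 = 164
px1 = 142
py1 = 252
color = 'lightgray'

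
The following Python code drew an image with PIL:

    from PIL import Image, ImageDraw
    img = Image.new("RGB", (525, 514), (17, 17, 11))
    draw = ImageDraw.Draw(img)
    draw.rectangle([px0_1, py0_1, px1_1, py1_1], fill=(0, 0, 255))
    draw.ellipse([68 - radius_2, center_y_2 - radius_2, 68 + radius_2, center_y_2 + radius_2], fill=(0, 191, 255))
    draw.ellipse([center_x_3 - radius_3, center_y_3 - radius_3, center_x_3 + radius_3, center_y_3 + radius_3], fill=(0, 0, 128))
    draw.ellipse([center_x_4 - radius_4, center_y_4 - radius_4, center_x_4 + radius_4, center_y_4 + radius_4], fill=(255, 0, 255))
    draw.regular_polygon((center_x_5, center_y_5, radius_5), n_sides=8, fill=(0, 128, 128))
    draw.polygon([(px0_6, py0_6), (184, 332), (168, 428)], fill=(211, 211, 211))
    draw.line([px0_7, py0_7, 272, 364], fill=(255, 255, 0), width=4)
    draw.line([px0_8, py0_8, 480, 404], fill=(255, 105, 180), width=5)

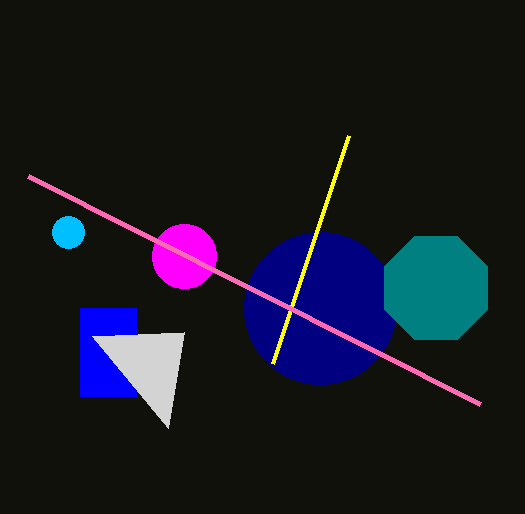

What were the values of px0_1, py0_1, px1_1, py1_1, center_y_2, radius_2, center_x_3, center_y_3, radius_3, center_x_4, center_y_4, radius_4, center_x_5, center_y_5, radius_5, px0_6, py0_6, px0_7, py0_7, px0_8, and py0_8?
px0_1 = 80; py0_1 = 308; px1_1 = 136; py1_1 = 396; center_y_2 = 232; radius_2 = 16; center_x_3 = 320; center_y_3 = 308; radius_3 = 76; center_x_4 = 184; center_y_4 = 256; radius_4 = 32; center_x_5 = 436; center_y_5 = 288; radius_5 = 56; px0_6 = 92; py0_6 = 336; px0_7 = 348; py0_7 = 136; px0_8 = 28; py0_8 = 176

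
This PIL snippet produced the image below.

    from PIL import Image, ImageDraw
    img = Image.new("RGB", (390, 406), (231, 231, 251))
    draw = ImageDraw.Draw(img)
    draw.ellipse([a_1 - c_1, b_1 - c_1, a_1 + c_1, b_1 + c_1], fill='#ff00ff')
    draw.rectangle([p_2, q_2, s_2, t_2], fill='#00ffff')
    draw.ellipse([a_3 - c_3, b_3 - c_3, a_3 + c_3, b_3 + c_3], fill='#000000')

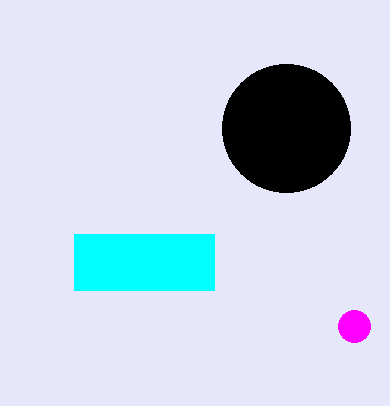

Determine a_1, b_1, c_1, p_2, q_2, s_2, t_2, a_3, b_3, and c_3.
a_1 = 354; b_1 = 326; c_1 = 16; p_2 = 74; q_2 = 234; s_2 = 214; t_2 = 290; a_3 = 286; b_3 = 128; c_3 = 64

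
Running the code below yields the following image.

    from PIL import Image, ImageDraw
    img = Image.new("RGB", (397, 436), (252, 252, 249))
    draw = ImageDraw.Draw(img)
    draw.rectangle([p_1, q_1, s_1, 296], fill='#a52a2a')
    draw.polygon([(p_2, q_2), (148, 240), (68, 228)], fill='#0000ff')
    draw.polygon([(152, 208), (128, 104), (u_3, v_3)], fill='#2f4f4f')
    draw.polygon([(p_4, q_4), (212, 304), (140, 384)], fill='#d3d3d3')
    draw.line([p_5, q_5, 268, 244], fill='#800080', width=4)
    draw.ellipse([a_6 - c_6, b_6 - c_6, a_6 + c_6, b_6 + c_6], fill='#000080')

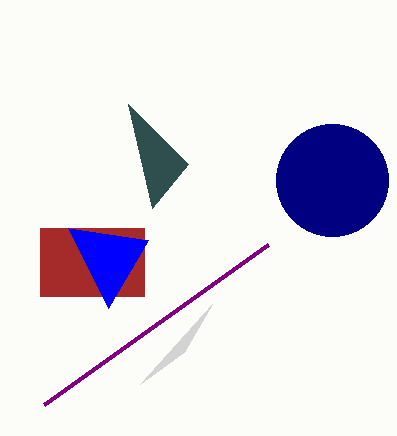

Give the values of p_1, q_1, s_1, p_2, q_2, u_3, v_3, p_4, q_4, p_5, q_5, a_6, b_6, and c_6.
p_1 = 40; q_1 = 228; s_1 = 144; p_2 = 108; q_2 = 308; u_3 = 188; v_3 = 164; p_4 = 184; q_4 = 352; p_5 = 44; q_5 = 404; a_6 = 332; b_6 = 180; c_6 = 56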